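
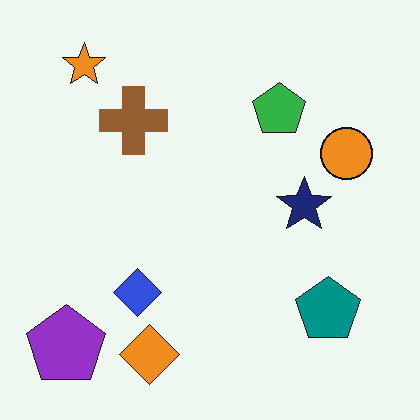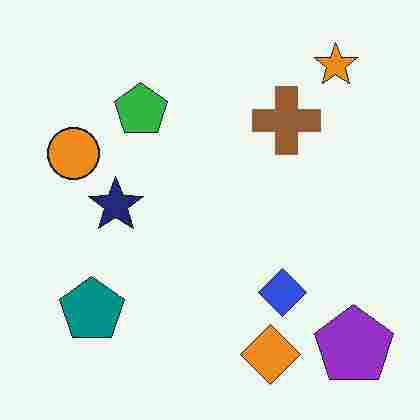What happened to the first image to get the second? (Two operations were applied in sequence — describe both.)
The second image is the first flipped horizontally (left ↔ right), then heavily JPEG-compressed with obvious blocking artifacts.

The purple pentagon is in the bottom-left of the first image and the bottom-right of the second — shapes on opposite sides of the vertical midline have swapped in a mirror flip. Blocky 8×8 compression artifacts appear around shape edges and the flat background shows ringing — characteristic JPEG degradation.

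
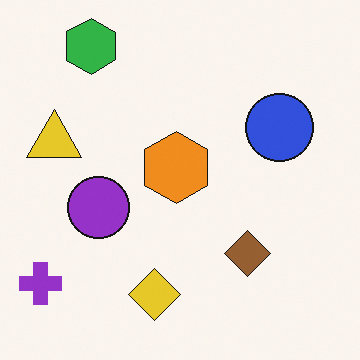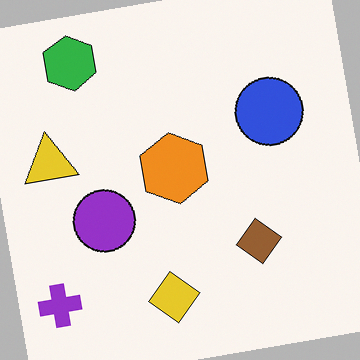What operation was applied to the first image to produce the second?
The image was rotated counter-clockwise by a few degrees.

Every shape is tilted by the same angle and the image corners show triangular fill wedges — a whole-image rotation by a non-right angle.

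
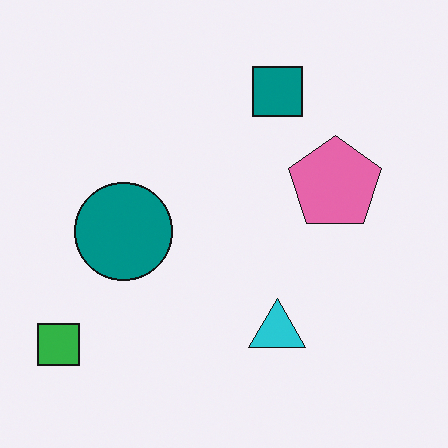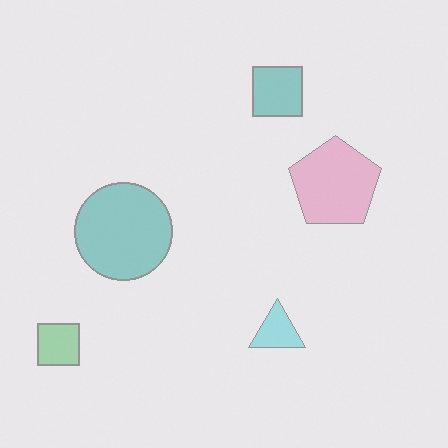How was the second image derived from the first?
The transformation is: washed out (contrast reduced).

Tones are pushed toward mid-grey across the whole image — a global contrast change.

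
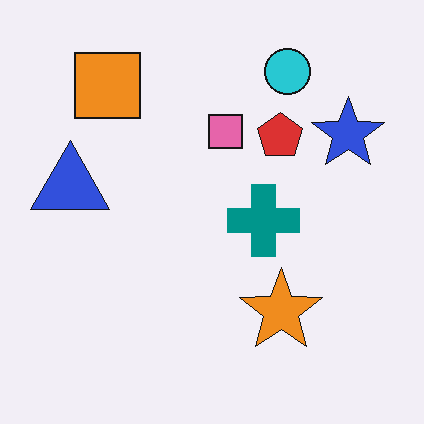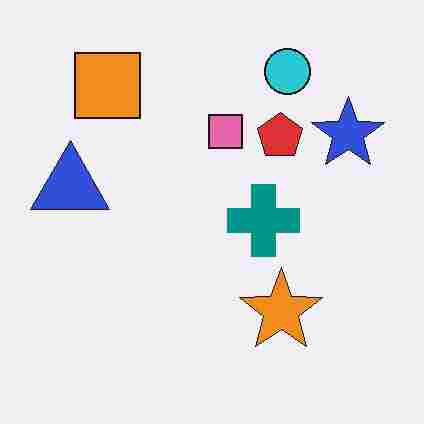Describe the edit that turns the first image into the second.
The transformation is: degraded with heavy JPEG compression.

Blocky 8×8 compression artifacts appear around shape edges and the flat background shows ringing — characteristic JPEG degradation.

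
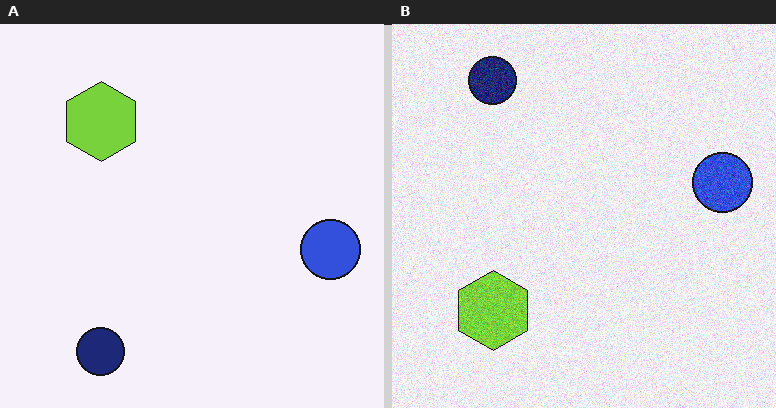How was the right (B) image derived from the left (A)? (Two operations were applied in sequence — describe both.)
The right (B) image is the left (A) degraded with moderate additive noise, then flipped vertically (top ↔ bottom).

Random speckle covers the whole image, including the flat background. The navy circle is in the bottom-left of the left (A) image and the top-left of the right (B) — shapes on opposite sides of the horizontal midline have swapped in a mirror flip.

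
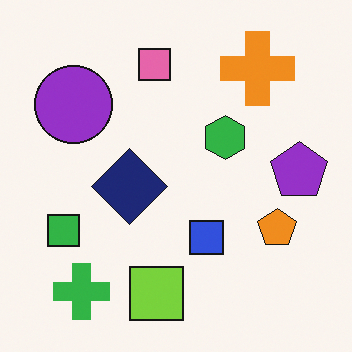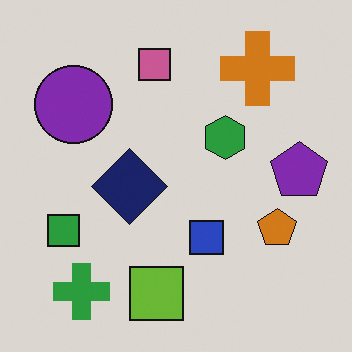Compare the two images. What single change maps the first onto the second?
The image was slightly darkened.

Every pixel — background and shapes alike — is uniformly darkened.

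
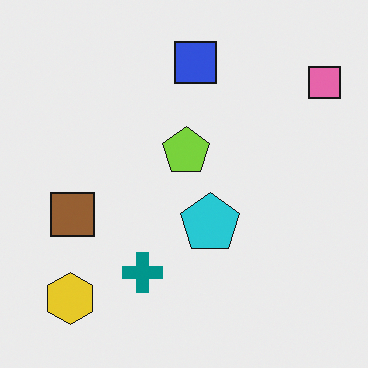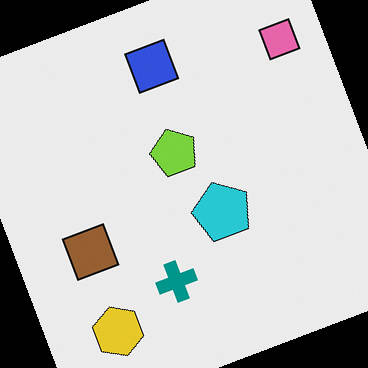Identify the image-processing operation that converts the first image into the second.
It was rotated counter-clockwise by a clearly visible amount.

Every shape is tilted by the same angle and the image corners show triangular fill wedges — a whole-image rotation by a non-right angle.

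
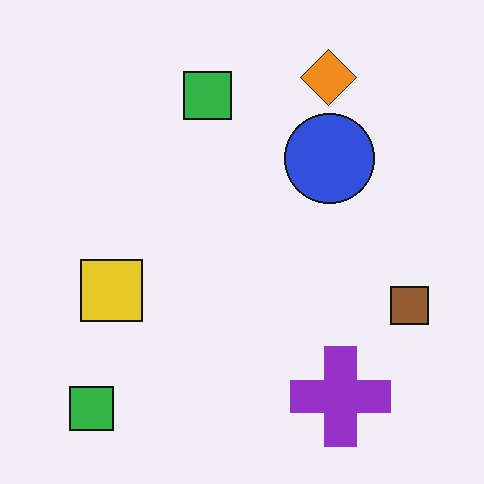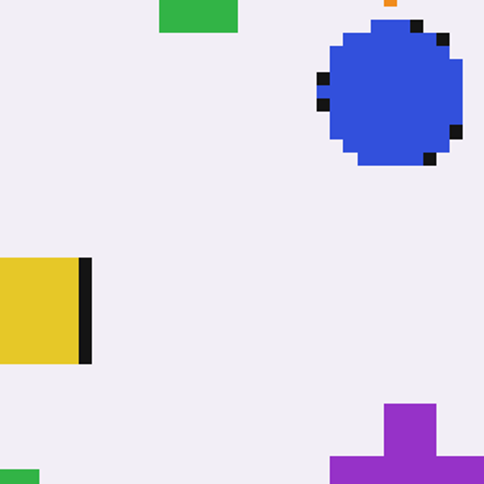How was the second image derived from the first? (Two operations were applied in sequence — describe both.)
This is the original image moderately pixelated, then cropped to a noticeably smaller region and rescaled.

Shapes are reduced to large square blocks; fine edges and outlines are lost — a downscale-then-upscale (mosaic) effect. The visible shapes are larger and the field of view is narrower; shapes near the original edges may be partly or wholly outside the frame — a crop-and-rescale.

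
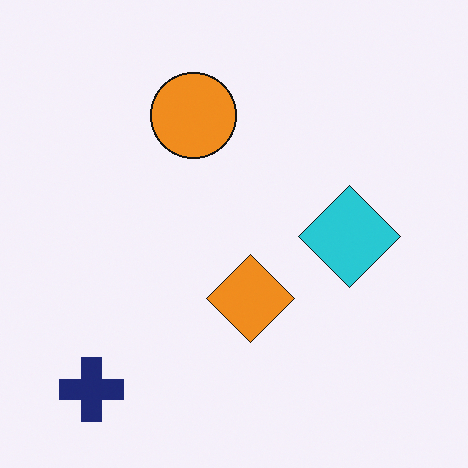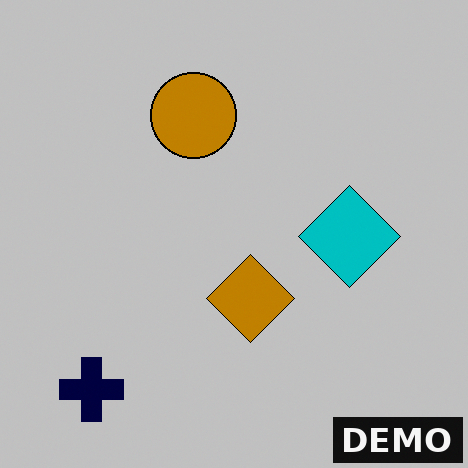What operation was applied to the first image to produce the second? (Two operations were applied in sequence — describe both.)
This is the original image heavily posterized to just a handful of flat colors, then watermarked with the text "DEMO" in the lower-right corner.

Each flat color has snapped to a coarser quantized level — most visibly, the near-white background has dropped to a flat grey. A dark label reading "DEMO" appears in the lower-right corner.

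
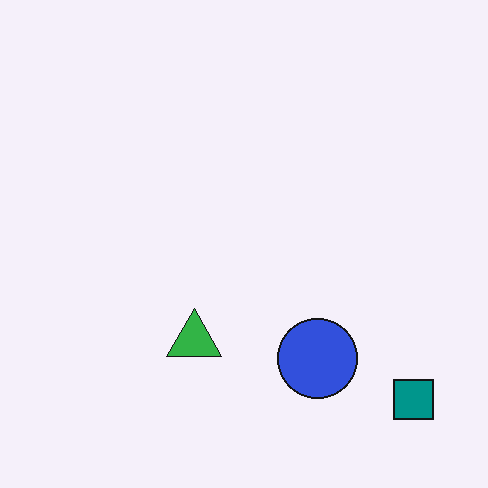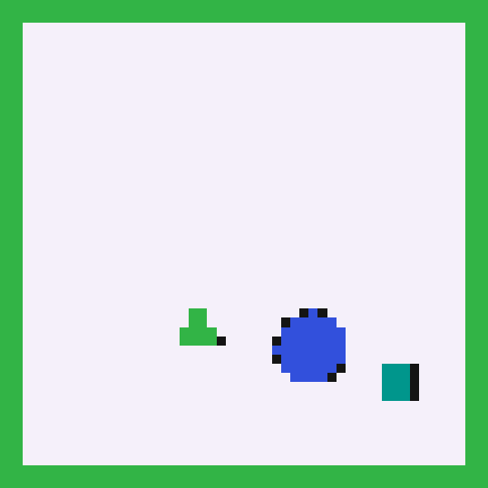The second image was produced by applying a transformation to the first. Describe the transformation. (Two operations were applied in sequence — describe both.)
Heavily pixelated into large blocks, then framed with a green border.

Shapes are reduced to large square blocks; fine edges and outlines are lost — a downscale-then-upscale (mosaic) effect. A solid green frame runs around the edge of the second image, with the content slightly shrunk inside it.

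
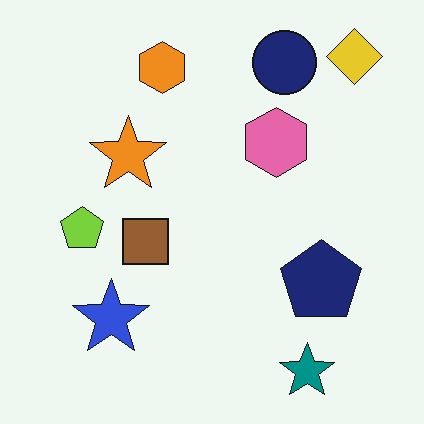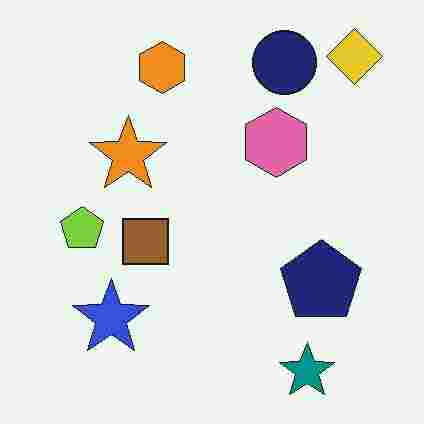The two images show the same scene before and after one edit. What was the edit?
The transformation is: degraded with heavy JPEG compression.

Blocky 8×8 compression artifacts appear around shape edges and the flat background shows ringing — characteristic JPEG degradation.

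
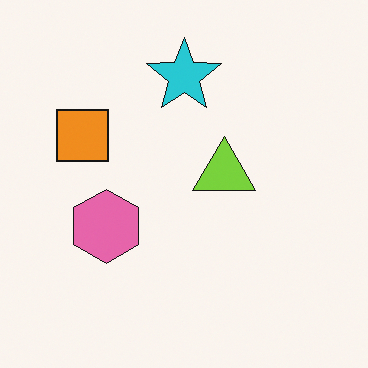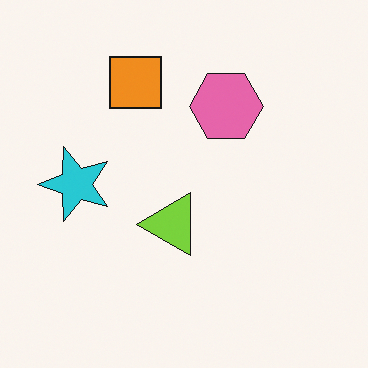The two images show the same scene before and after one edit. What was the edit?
It was transposed (reflected across the top-left ↔ bottom-right diagonal).

Shapes have swapped their row and column positions — what was in the top-right is now in the bottom-left — a diagonal reflection.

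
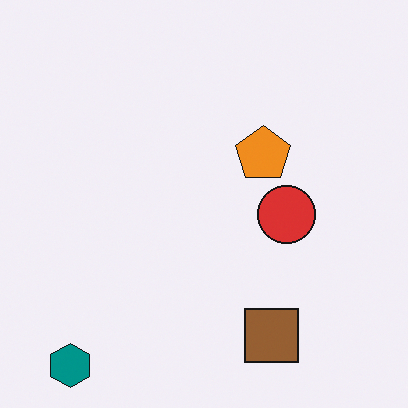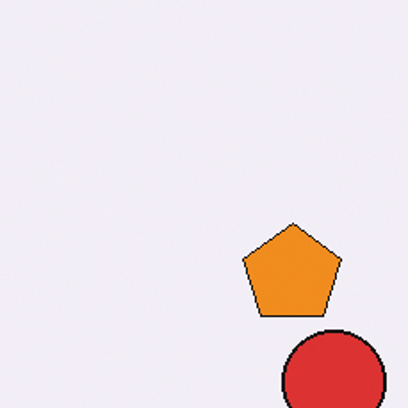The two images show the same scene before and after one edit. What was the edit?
The second image is the first cropped tightly and scaled back up.

The visible shapes are larger and the field of view is narrower; shapes near the original edges may be partly or wholly outside the frame — a crop-and-rescale.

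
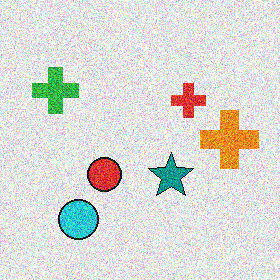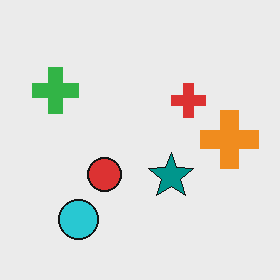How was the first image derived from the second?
The first image is the second degraded with strong gaussian noise.

Random speckle covers the whole image, including the flat background.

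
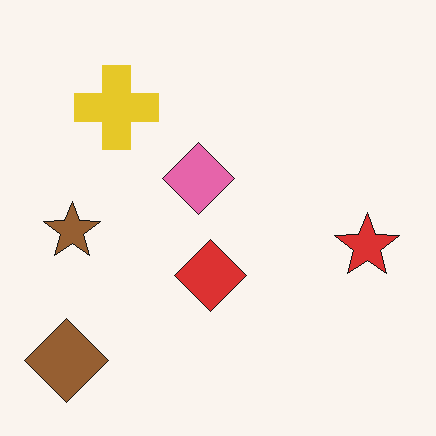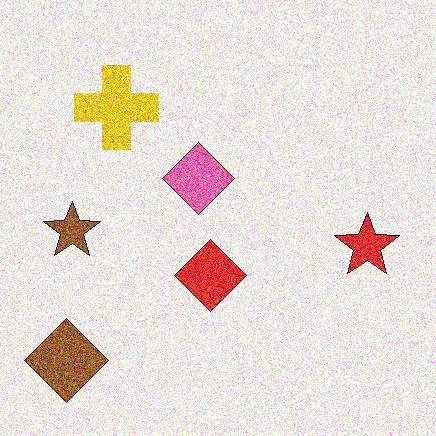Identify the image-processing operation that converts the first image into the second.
It was degraded with a thick layer of grain.

Random speckle covers the whole image, including the flat background.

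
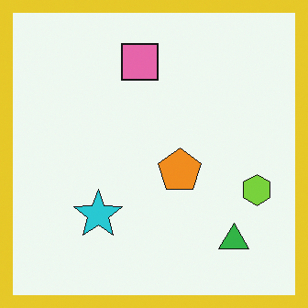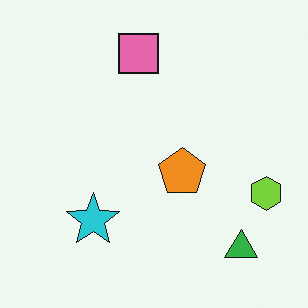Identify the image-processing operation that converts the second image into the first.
The image was framed with a yellow border.

A solid yellow frame runs around the edge of the first image, with the content slightly shrunk inside it.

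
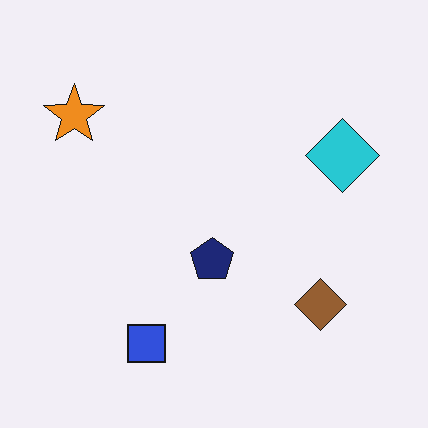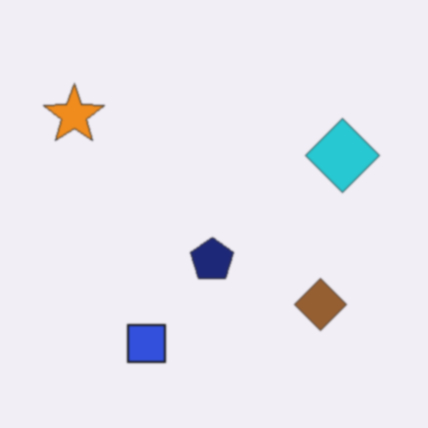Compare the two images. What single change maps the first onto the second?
This is the original image slightly softened.

Shape edges and outlines are uniformly softened across the whole image.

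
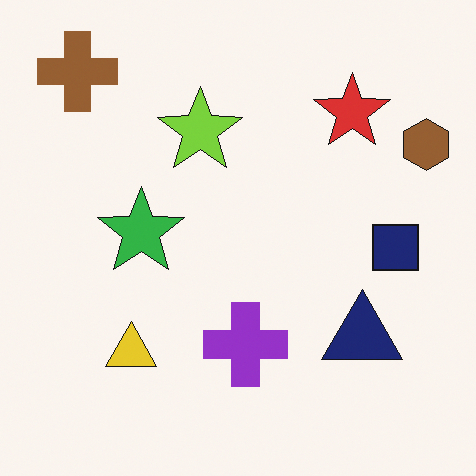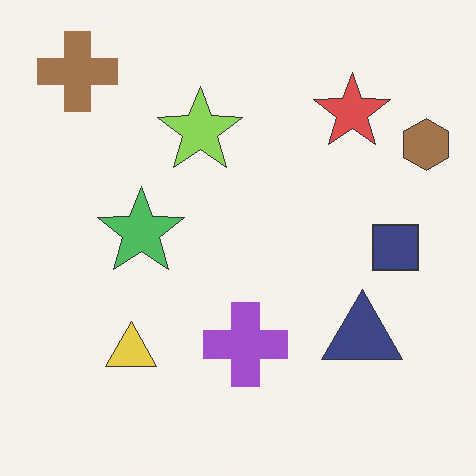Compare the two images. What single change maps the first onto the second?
It was given slightly reduced contrast.

Tones are pushed toward mid-grey across the whole image — a global contrast change.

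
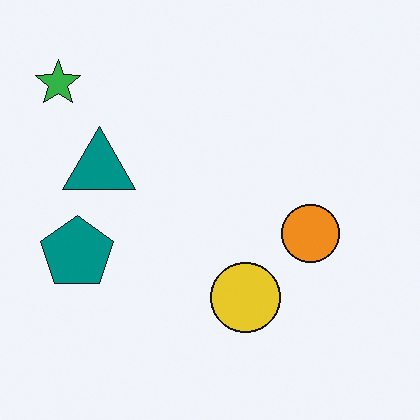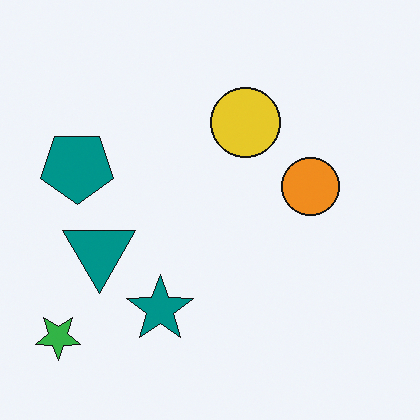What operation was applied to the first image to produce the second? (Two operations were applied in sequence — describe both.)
It was flipped vertically (top ↔ bottom), then overlaid with an additional teal star.

The green star is in the top-left of the first image and the bottom-left of the second — shapes on opposite sides of the horizontal midline have swapped in a mirror flip. A teal star appears in the second image that is absent from the first.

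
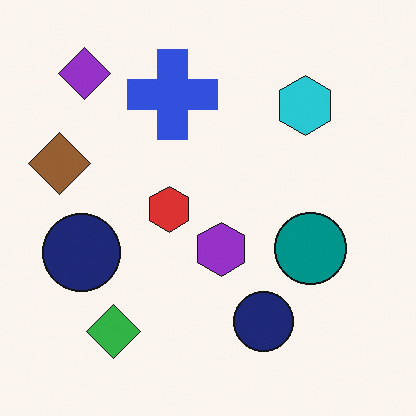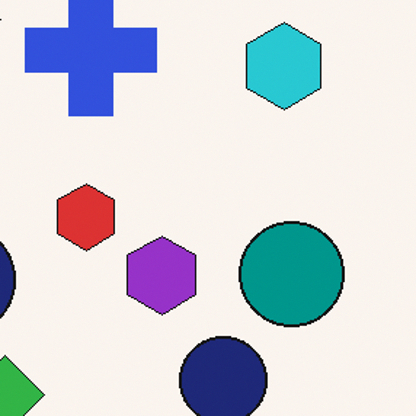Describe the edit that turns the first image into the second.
The second image is the first cropped slightly and scaled back up.

The visible shapes are larger and the field of view is narrower; shapes near the original edges may be partly or wholly outside the frame — a crop-and-rescale.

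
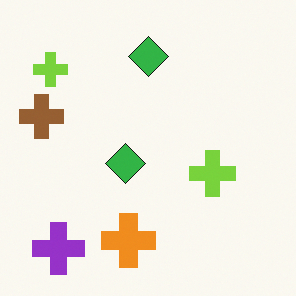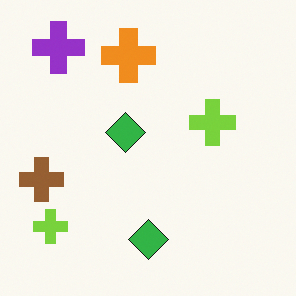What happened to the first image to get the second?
The second image is the first flipped vertically (top ↔ bottom).

The purple cross is in the bottom-left of the first image and the top-left of the second — shapes on opposite sides of the horizontal midline have swapped in a mirror flip.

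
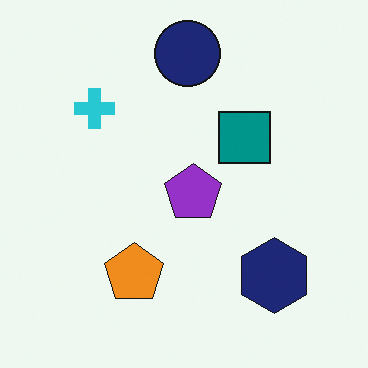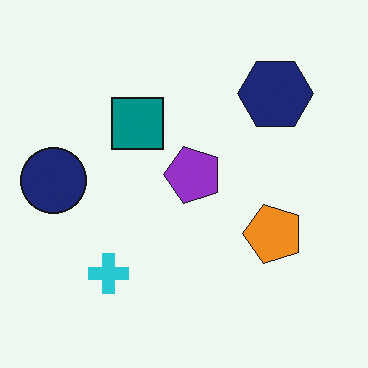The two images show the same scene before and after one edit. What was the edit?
The second image is the first rotated 90° counter-clockwise.

The navy circle sits in the top of the first image and the left of the second — consistent with a whole-image 90° counter-clockwise rotation.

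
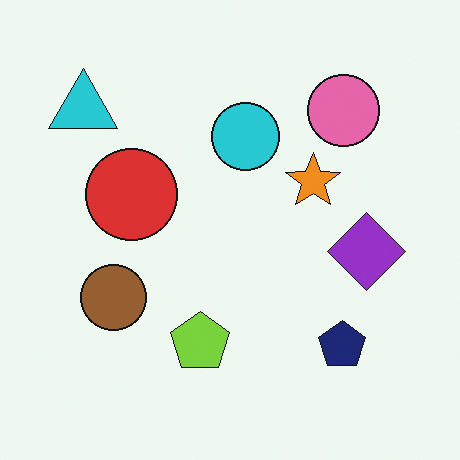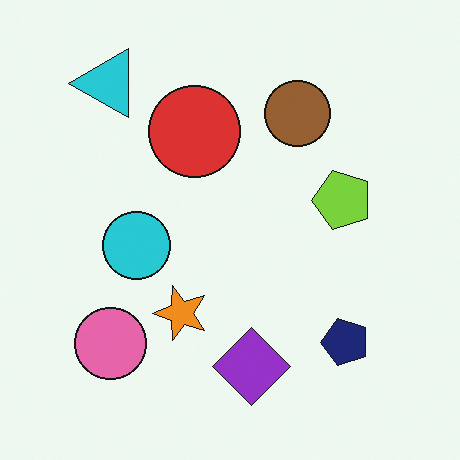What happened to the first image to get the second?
The image was transposed (reflected across the top-left ↔ bottom-right diagonal).

Shapes have swapped their row and column positions — what was in the top-right is now in the bottom-left — a diagonal reflection.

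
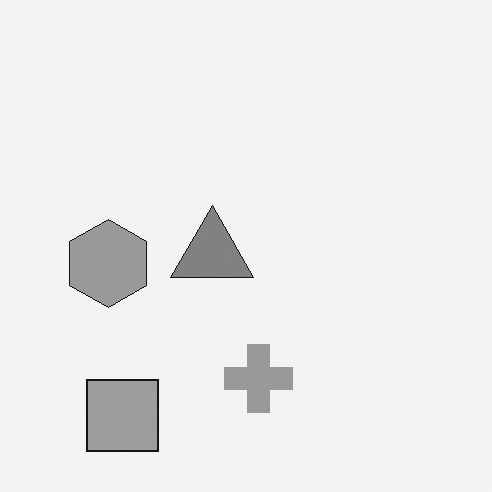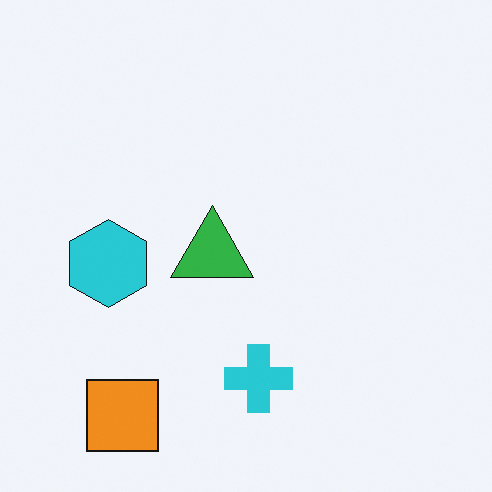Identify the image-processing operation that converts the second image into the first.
The first image is the second converted to grayscale.

All color is removed — every shape is now a shade of grey.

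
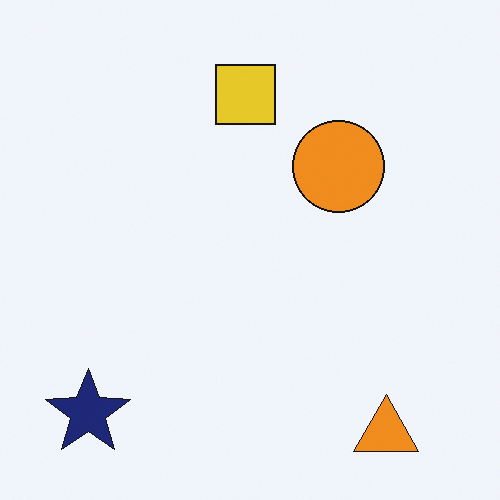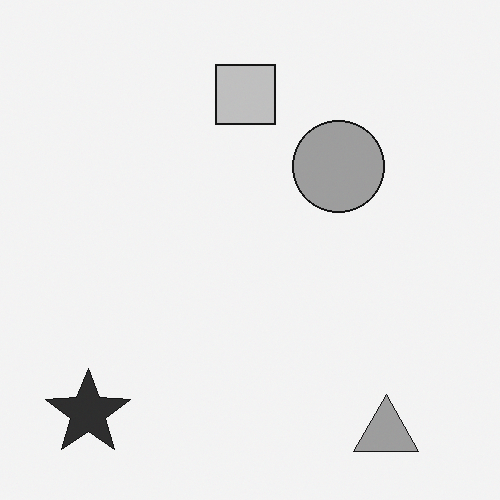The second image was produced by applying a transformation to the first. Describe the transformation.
The transformation is: converted to grayscale.

All color is removed — every shape is now a shade of grey.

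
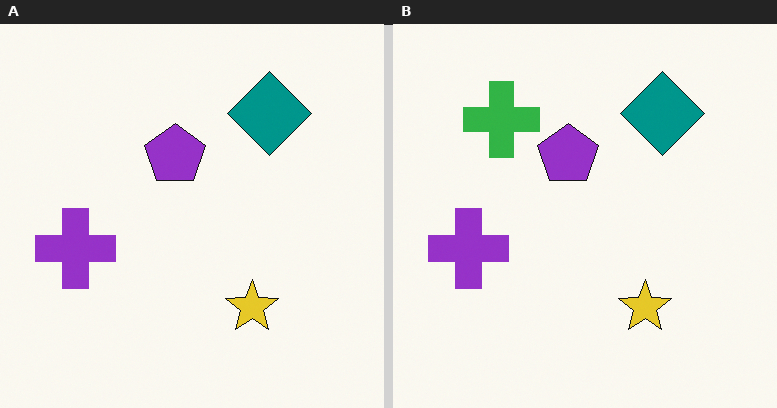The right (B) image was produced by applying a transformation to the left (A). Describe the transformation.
This is the original image overlaid with an additional green cross.

A green cross appears in the right (B) image that is absent from the left (A).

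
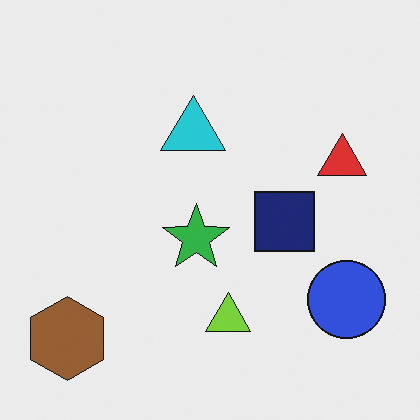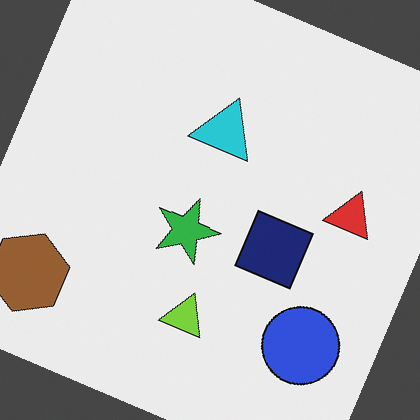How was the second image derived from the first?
Rotated clockwise by a moderate amount.

Every shape is tilted by the same angle and the image corners show triangular fill wedges — a whole-image rotation by a non-right angle.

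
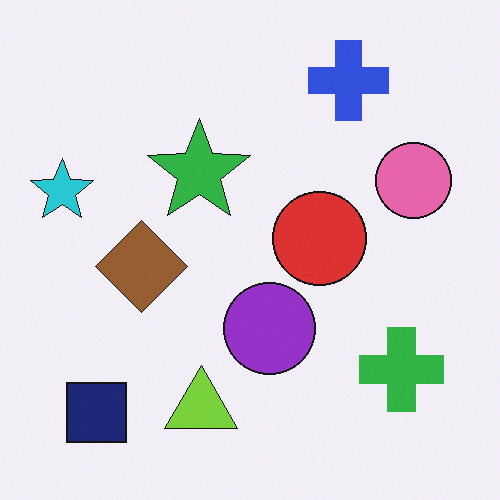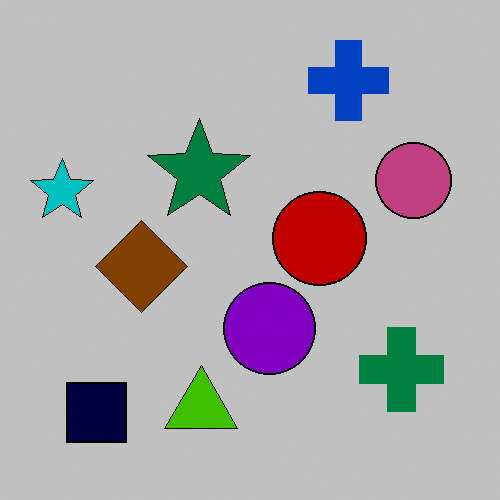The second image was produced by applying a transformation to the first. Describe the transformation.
The second image is the first heavily posterized to just a handful of flat colors.

Each flat color has snapped to a coarser quantized level — most visibly, the near-white background has dropped to a flat grey.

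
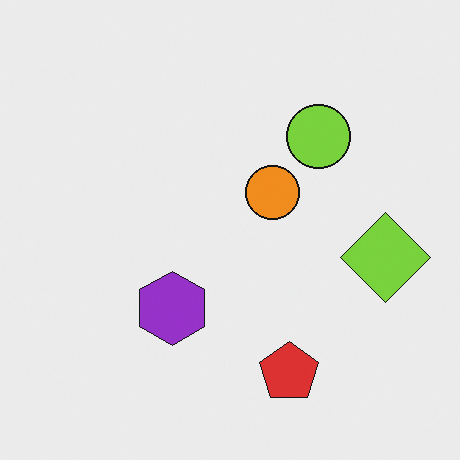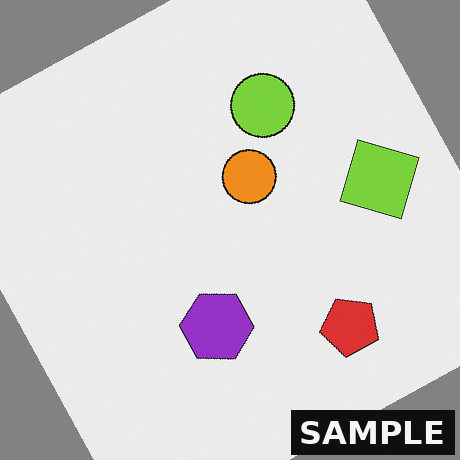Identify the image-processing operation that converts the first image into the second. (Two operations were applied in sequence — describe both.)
The image was rotated counter-clockwise by a moderate amount, then watermarked with the text "SAMPLE" in the lower-right corner.

Every shape is tilted by the same angle and the image corners show triangular fill wedges — a whole-image rotation by a non-right angle. A dark label reading "SAMPLE" appears in the lower-right corner.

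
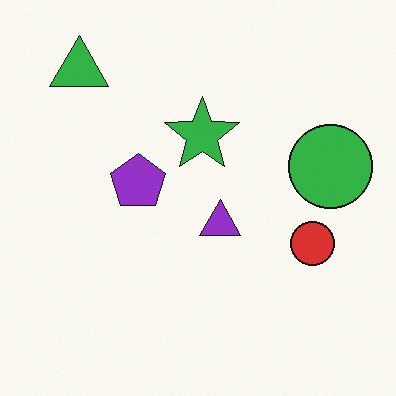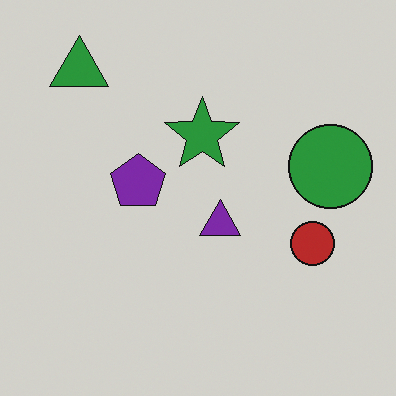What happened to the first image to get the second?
It was darkened a little.

Every pixel — background and shapes alike — is uniformly darkened.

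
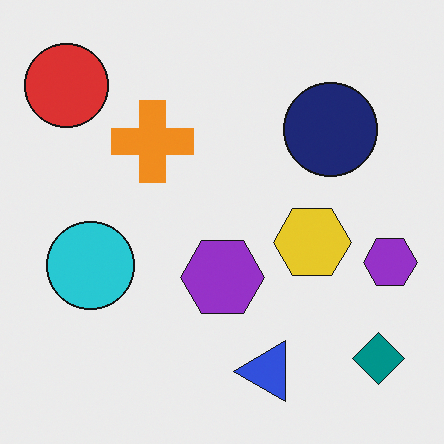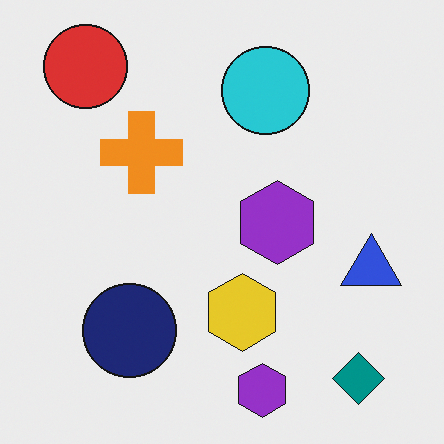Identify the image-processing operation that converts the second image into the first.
It was transposed (reflected across the top-left ↔ bottom-right diagonal).

Shapes have swapped their row and column positions — what was in the top-right is now in the bottom-left — a diagonal reflection.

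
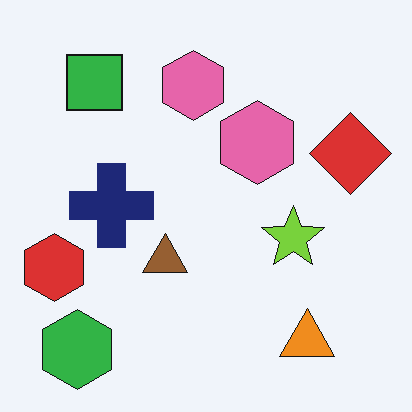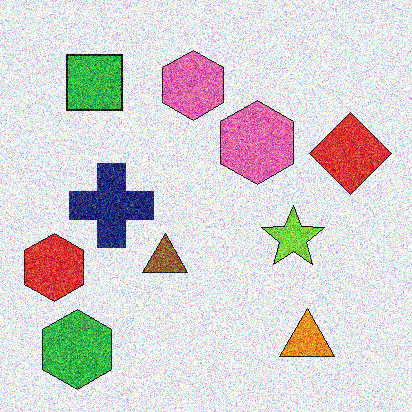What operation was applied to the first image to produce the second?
Degraded with heavy additive noise.

Random speckle covers the whole image, including the flat background.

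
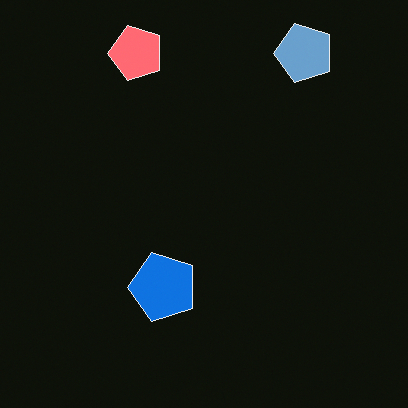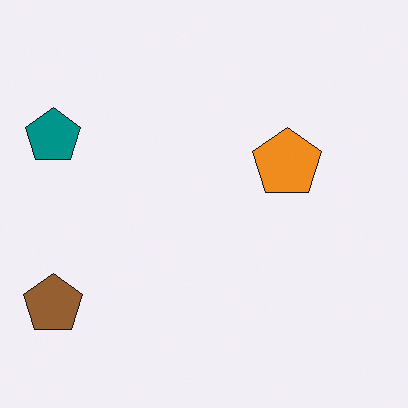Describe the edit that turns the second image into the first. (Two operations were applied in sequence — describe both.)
The first image is the second color-inverted (negative), then transposed (reflected across the top-left ↔ bottom-right diagonal).

The light background has become dark and every shape's color is its complement — a photographic negative. Shapes have swapped their row and column positions — what was in the top-right is now in the bottom-left — a diagonal reflection.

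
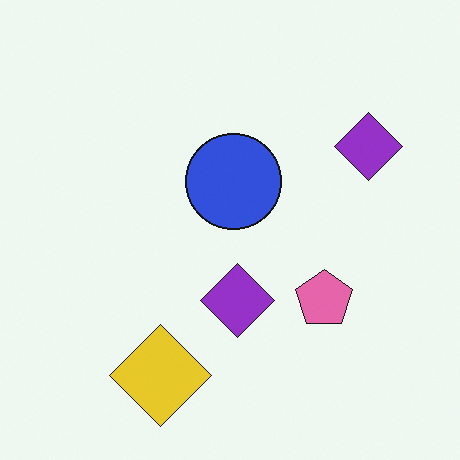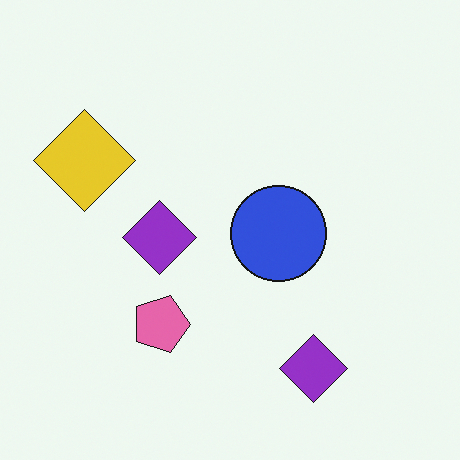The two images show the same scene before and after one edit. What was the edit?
The image was rotated 90° clockwise.

The yellow diamond sits in the bottom of the first image and the left of the second — consistent with a whole-image 90° clockwise rotation.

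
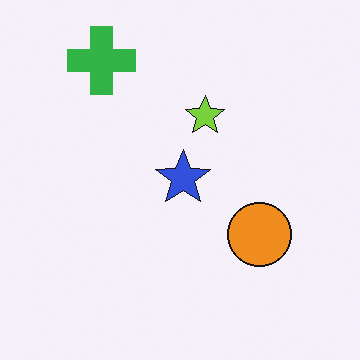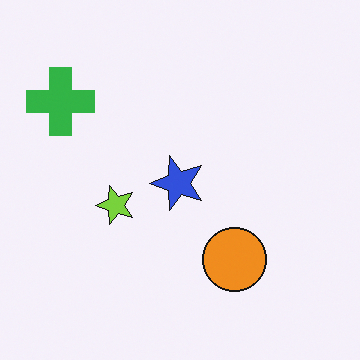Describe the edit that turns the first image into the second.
The transformation is: transposed (reflected across the top-left ↔ bottom-right diagonal).

Shapes have swapped their row and column positions — what was in the top-right is now in the bottom-left — a diagonal reflection.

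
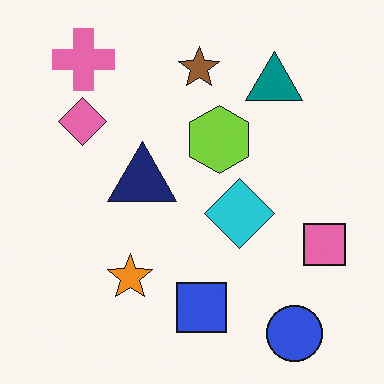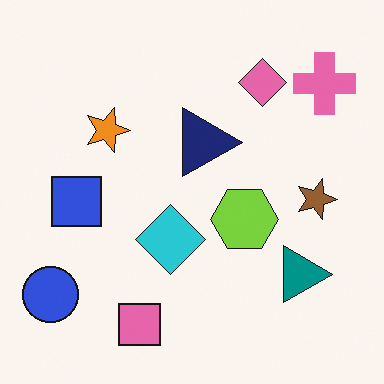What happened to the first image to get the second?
The second image is the first rotated 90° clockwise.

The blue circle sits in the bottom-right of the first image and the bottom-left of the second — consistent with a whole-image 90° clockwise rotation.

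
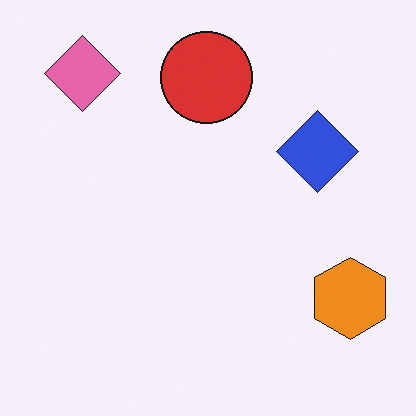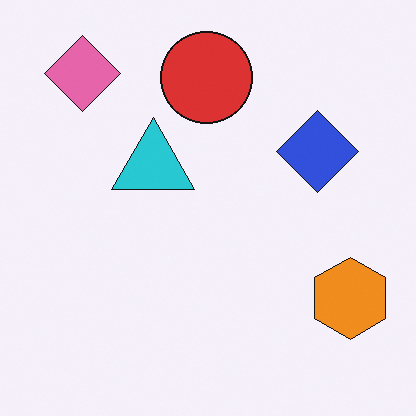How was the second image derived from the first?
This is the original image overlaid with an additional cyan triangle.

A cyan triangle appears in the second image that is absent from the first.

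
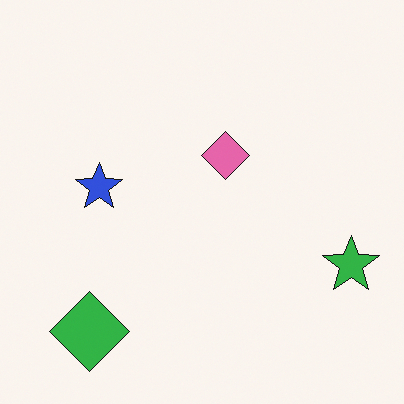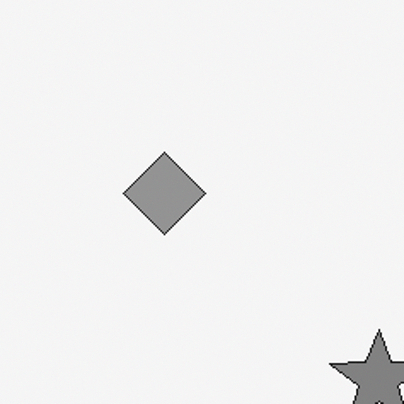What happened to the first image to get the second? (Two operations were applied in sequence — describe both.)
Cropped tightly and scaled back up, then converted to grayscale.

The visible shapes are larger and the field of view is narrower; shapes near the original edges may be partly or wholly outside the frame — a crop-and-rescale. All color is removed — every shape is now a shade of grey.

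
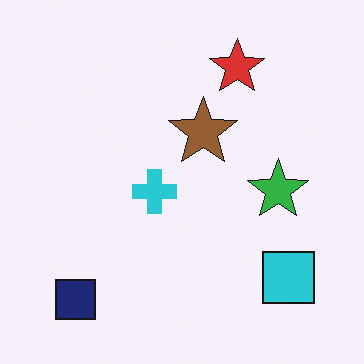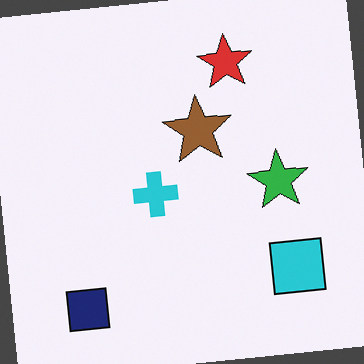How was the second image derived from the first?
The image was rotated counter-clockwise by a small amount.

Every shape is tilted by the same angle and the image corners show triangular fill wedges — a whole-image rotation by a non-right angle.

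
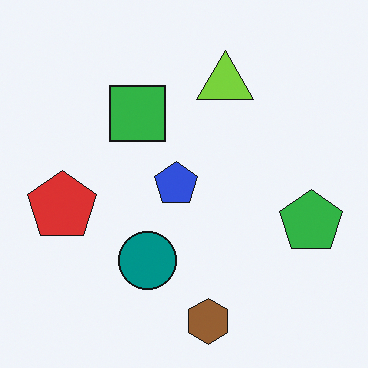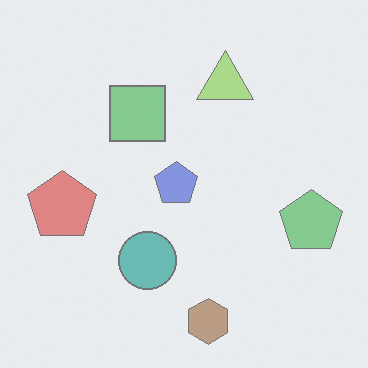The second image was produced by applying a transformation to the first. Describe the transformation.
It was given much lower contrast.

Tones are pushed toward mid-grey across the whole image — a global contrast change.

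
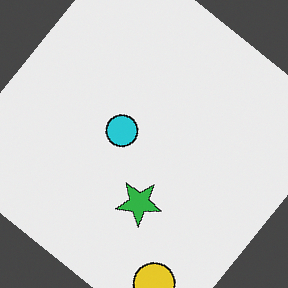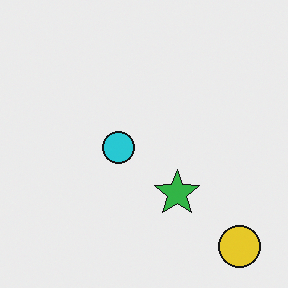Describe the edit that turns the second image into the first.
The transformation is: rotated clockwise by a large amount — several tens of degrees.

Every shape is tilted by the same angle and the image corners show triangular fill wedges — a whole-image rotation by a non-right angle.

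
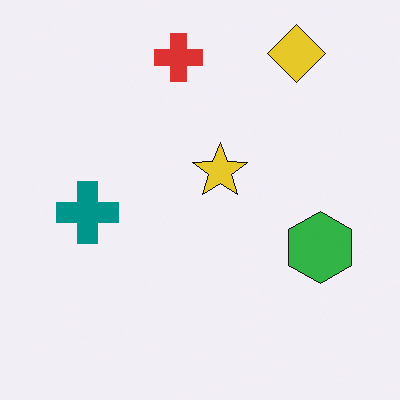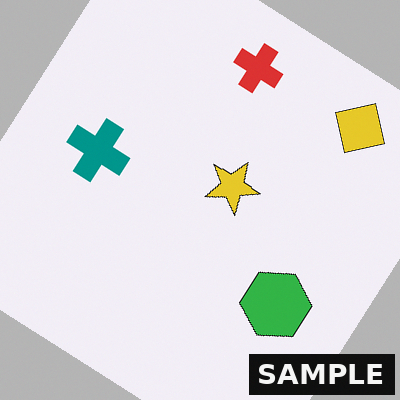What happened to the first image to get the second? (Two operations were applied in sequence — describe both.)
The second image is the first rotated clockwise by a large amount — several tens of degrees, then watermarked with the text "SAMPLE" in the lower-right corner.

Every shape is tilted by the same angle and the image corners show triangular fill wedges — a whole-image rotation by a non-right angle. A dark label reading "SAMPLE" appears in the lower-right corner.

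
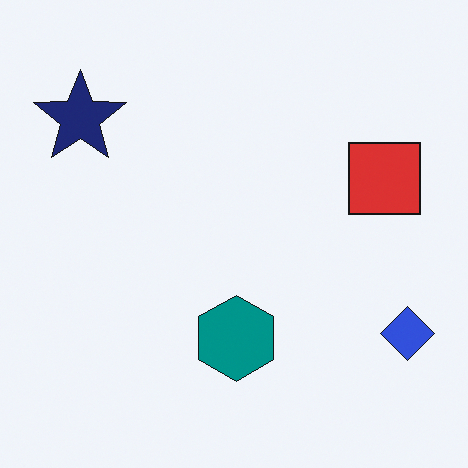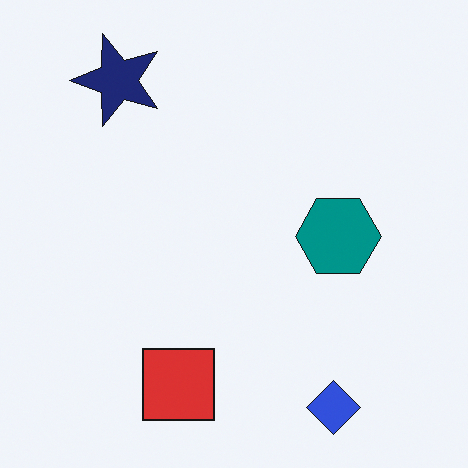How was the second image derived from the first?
Transposed (reflected across the top-left ↔ bottom-right diagonal).

Shapes have swapped their row and column positions — what was in the top-right is now in the bottom-left — a diagonal reflection.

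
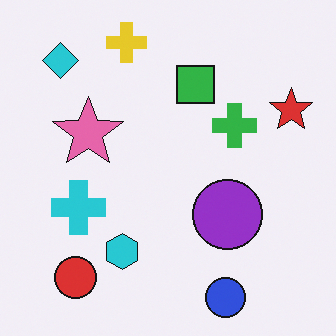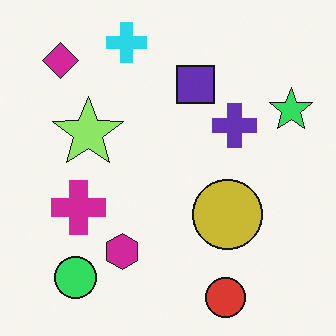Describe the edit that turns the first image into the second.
The second image is the first hue-shifted by a moderate amount.

Every shape's color has rotated by the same amount around the hue wheel — a uniform hue shift.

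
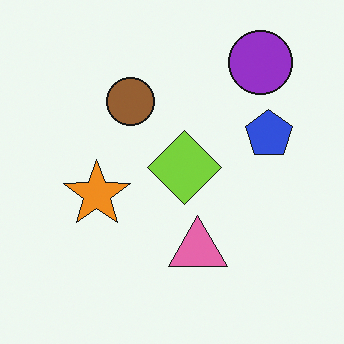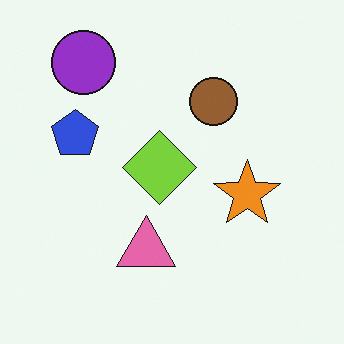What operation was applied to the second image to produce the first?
This is the original image flipped horizontally (left ↔ right).

The blue pentagon is in the left of the second image and the right of the first — shapes on opposite sides of the vertical midline have swapped in a mirror flip.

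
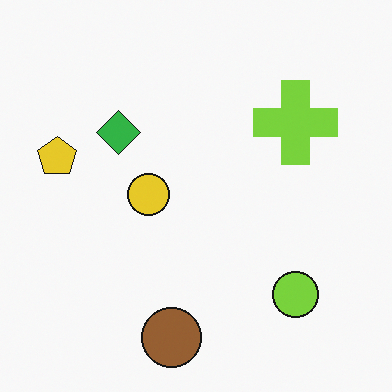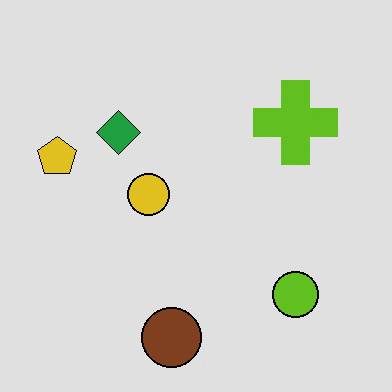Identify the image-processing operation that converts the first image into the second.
The second image is the first moderately posterized.

Each flat color has snapped to a coarser quantized level — most visibly, the near-white background has dropped to a flat grey.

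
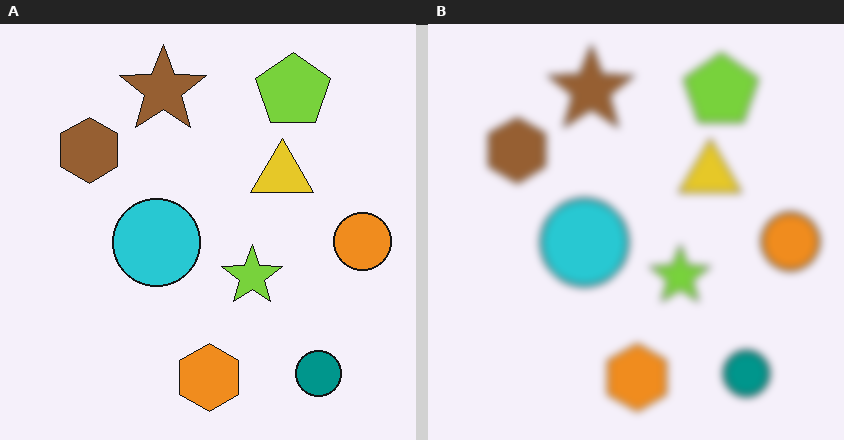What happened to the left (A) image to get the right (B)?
Moderately blurred.

Shape edges and outlines are uniformly softened across the whole image.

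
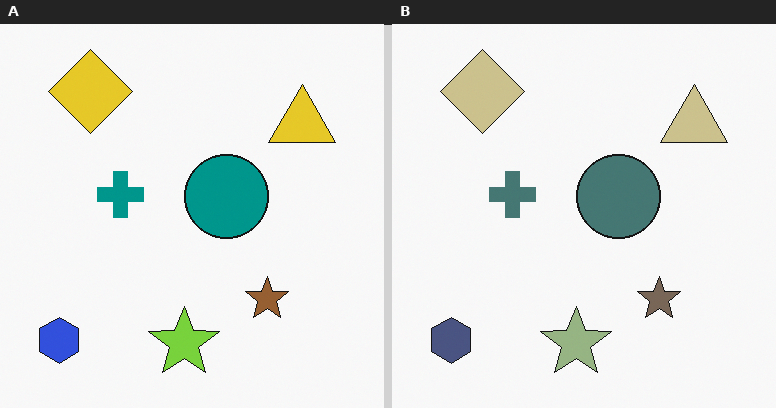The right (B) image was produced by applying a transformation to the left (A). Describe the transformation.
Heavily desaturated.

All colors are more muted and greyish — a global saturation change.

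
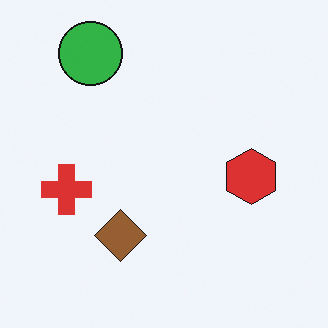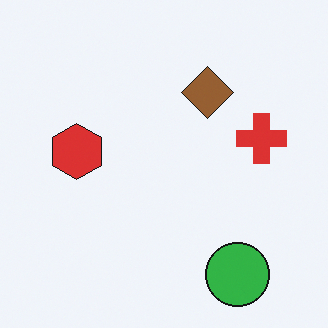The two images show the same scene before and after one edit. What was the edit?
The transformation is: rotated 180°.

The green circle sits in the top-left of the first image and the bottom-right of the second — consistent with a whole-image 180° rotation.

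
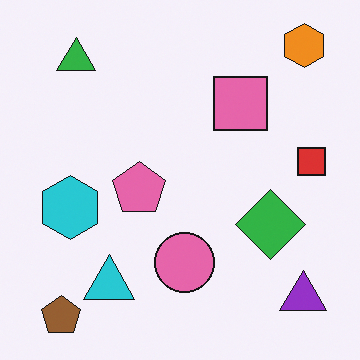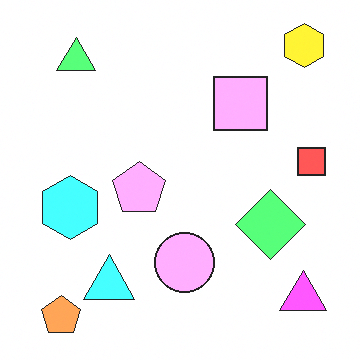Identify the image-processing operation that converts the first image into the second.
This is the original image noticeably brightened.

Every pixel — background and shapes alike — is uniformly brightened.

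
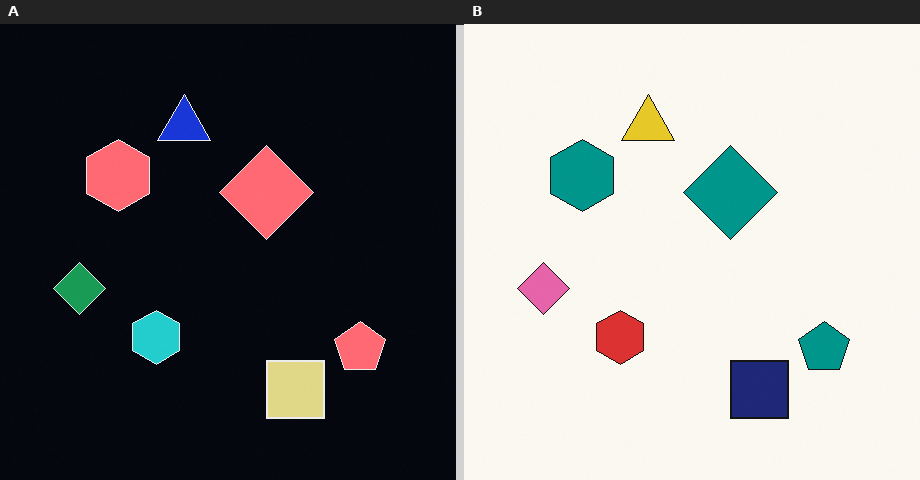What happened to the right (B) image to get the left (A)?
The image was color-inverted (negative).

The light background has become dark and every shape's color is its complement — a photographic negative.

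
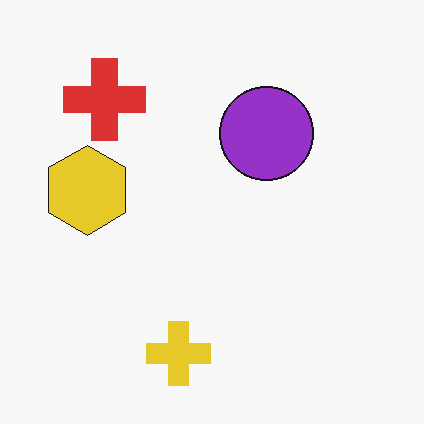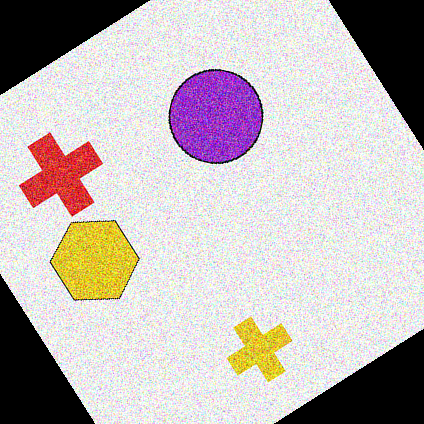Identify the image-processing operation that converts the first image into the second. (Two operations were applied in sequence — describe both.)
The second image is the first degraded with strong gaussian noise, then rotated counter-clockwise by a large amount — several tens of degrees.

Random speckle covers the whole image, including the flat background. Every shape is tilted by the same angle and the image corners show triangular fill wedges — a whole-image rotation by a non-right angle.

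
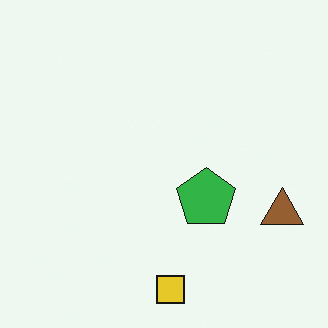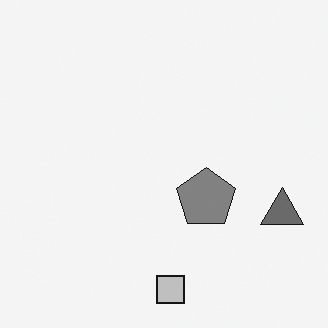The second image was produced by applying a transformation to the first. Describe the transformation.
This is the original image converted to grayscale.

All color is removed — every shape is now a shade of grey.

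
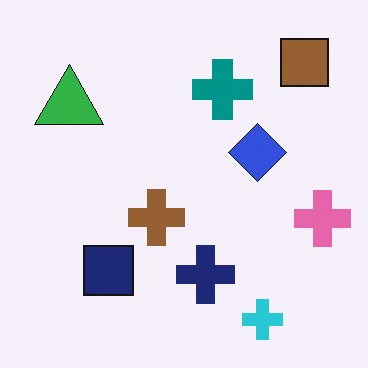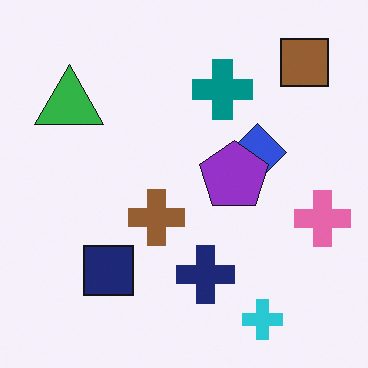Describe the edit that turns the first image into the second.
This is the original image overlaid with an additional purple pentagon.

A purple pentagon appears in the second image that is absent from the first.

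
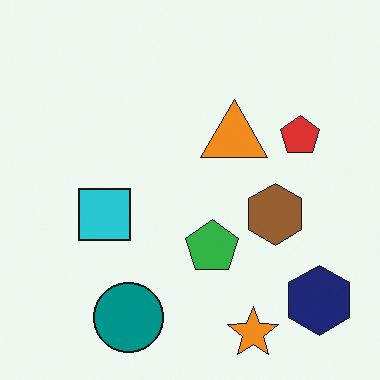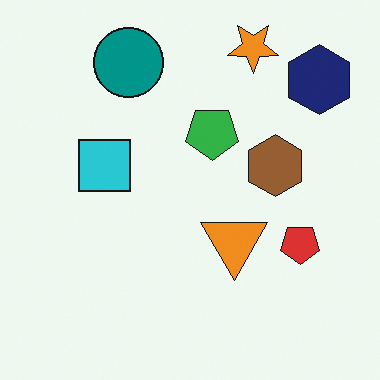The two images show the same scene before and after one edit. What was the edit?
This is the original image flipped vertically (top ↔ bottom).

The orange star is in the bottom of the first image and the top of the second — shapes on opposite sides of the horizontal midline have swapped in a mirror flip.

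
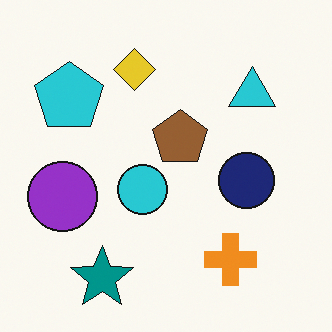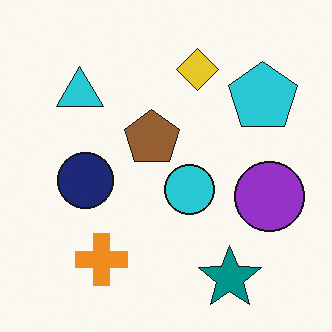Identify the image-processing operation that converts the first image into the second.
The transformation is: flipped horizontally (left ↔ right).

The purple circle is in the left of the first image and the right of the second — shapes on opposite sides of the vertical midline have swapped in a mirror flip.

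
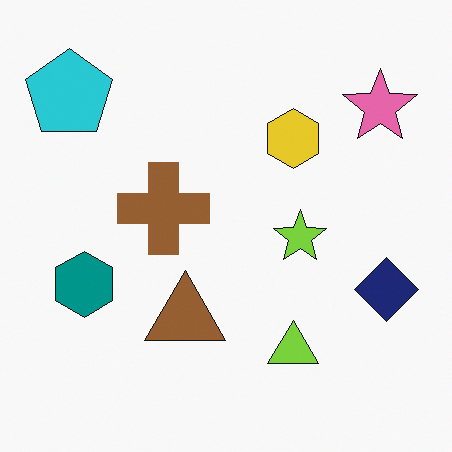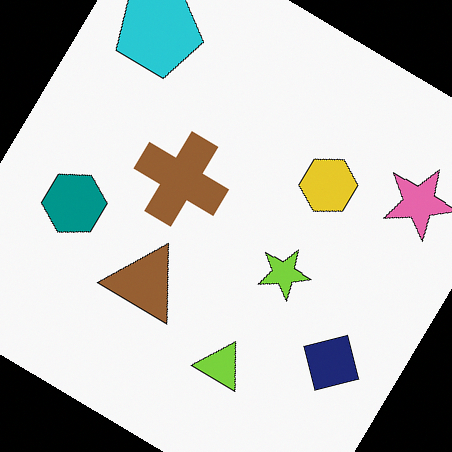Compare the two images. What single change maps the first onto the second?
Rotated clockwise by a large amount — several tens of degrees.

Every shape is tilted by the same angle and the image corners show triangular fill wedges — a whole-image rotation by a non-right angle.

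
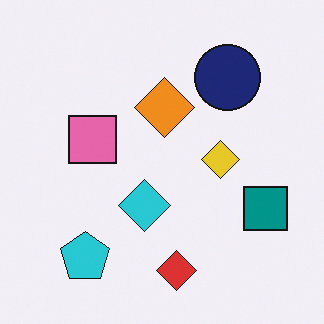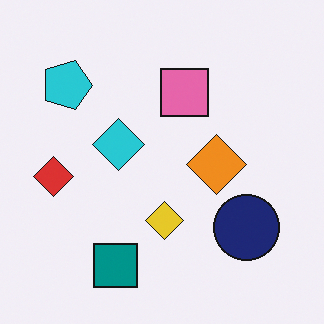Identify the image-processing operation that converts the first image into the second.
The second image is the first rotated 90° clockwise.

The cyan pentagon sits in the bottom-left of the first image and the top-left of the second — consistent with a whole-image 90° clockwise rotation.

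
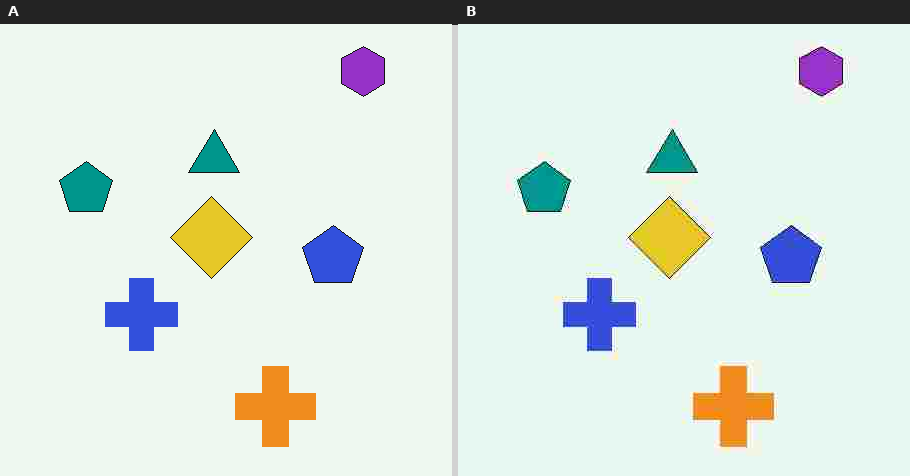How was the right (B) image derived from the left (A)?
The image was degraded with heavy JPEG compression.

Blocky 8×8 compression artifacts appear around shape edges and the flat background shows ringing — characteristic JPEG degradation.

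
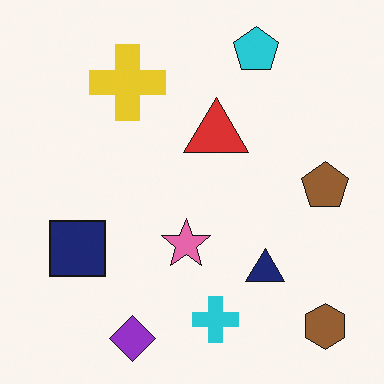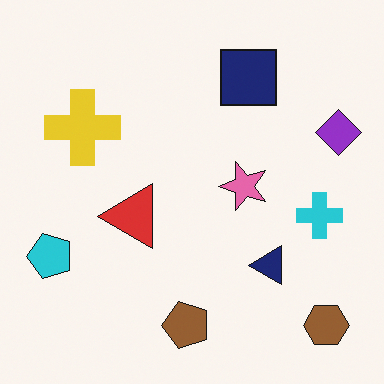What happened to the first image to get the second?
The image was transposed (reflected across the top-left ↔ bottom-right diagonal).

Shapes have swapped their row and column positions — what was in the top-right is now in the bottom-left — a diagonal reflection.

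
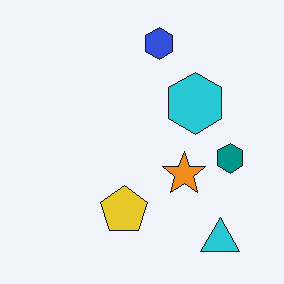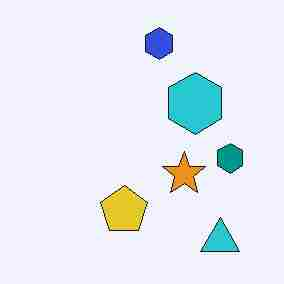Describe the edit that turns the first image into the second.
It was degraded with heavy JPEG compression.

Blocky 8×8 compression artifacts appear around shape edges and the flat background shows ringing — characteristic JPEG degradation.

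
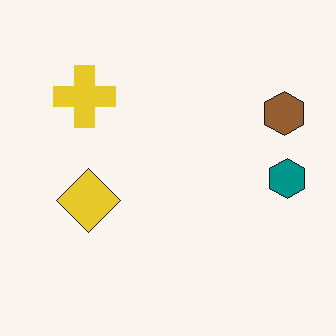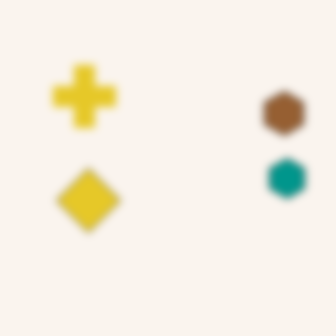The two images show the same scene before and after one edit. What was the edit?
Moderately blurred.

Shape edges and outlines are uniformly softened across the whole image.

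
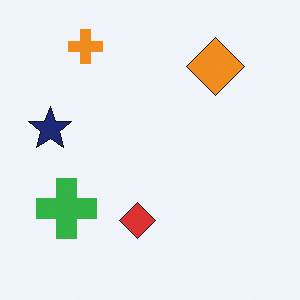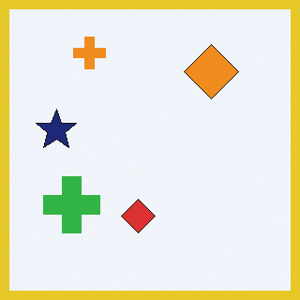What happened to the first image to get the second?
It was framed with a yellow border.

A solid yellow frame runs around the edge of the second image, with the content slightly shrunk inside it.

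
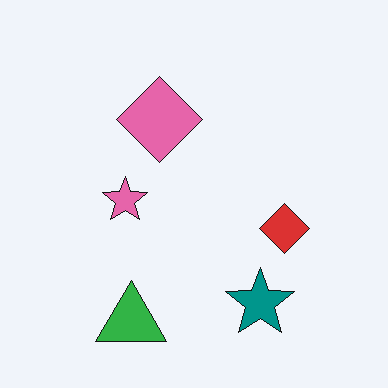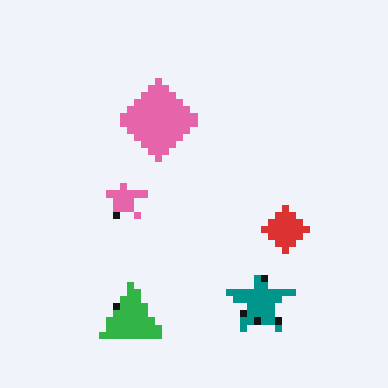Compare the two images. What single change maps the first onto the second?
It was pixelated into visible square blocks.

Shapes are reduced to large square blocks; fine edges and outlines are lost — a downscale-then-upscale (mosaic) effect.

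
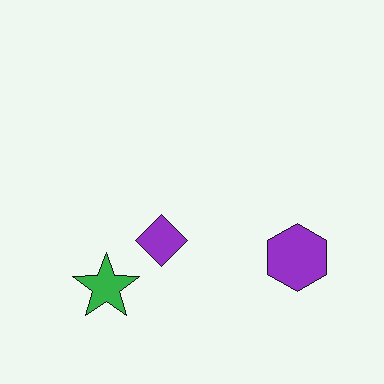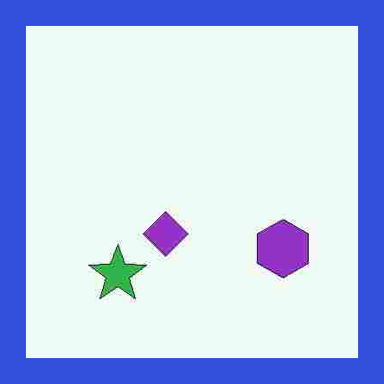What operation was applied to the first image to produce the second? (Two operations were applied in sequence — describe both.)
The transformation is: degraded with heavy JPEG compression, then framed with a blue border.

Blocky 8×8 compression artifacts appear around shape edges and the flat background shows ringing — characteristic JPEG degradation. A solid blue frame runs around the edge of the second image, with the content slightly shrunk inside it.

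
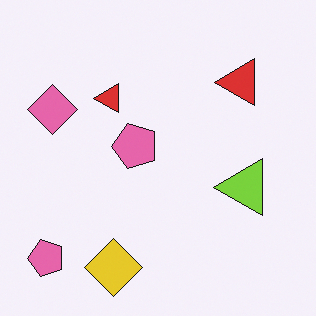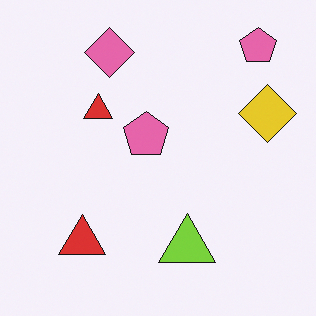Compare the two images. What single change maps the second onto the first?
The transformation is: transposed (reflected across the top-left ↔ bottom-right diagonal).

Shapes have swapped their row and column positions — what was in the top-right is now in the bottom-left — a diagonal reflection.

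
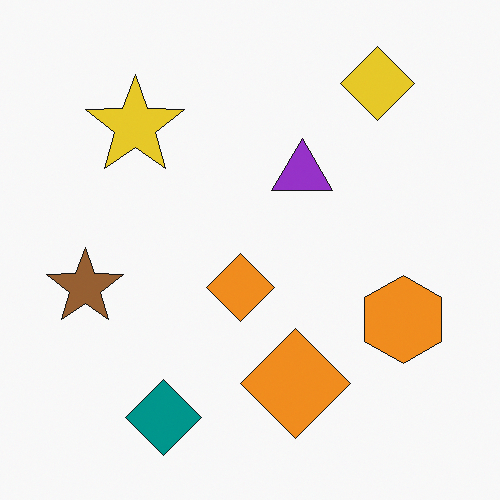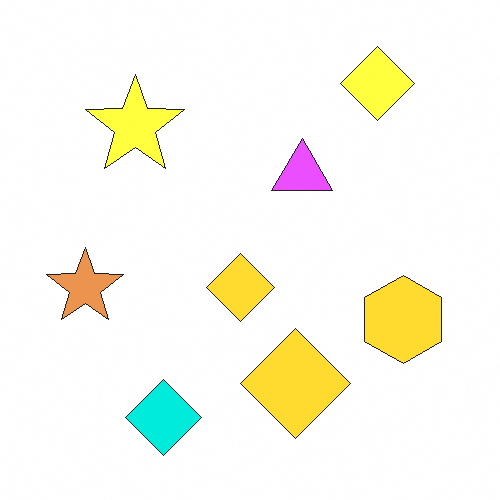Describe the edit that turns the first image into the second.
The second image is the first brightened a lot.

Every pixel — background and shapes alike — is uniformly brightened.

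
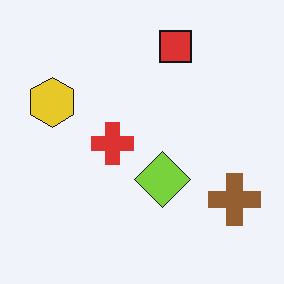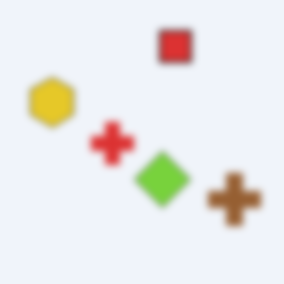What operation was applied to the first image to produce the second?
It was noticeably gaussian-blurred.

Shape edges and outlines are uniformly softened across the whole image.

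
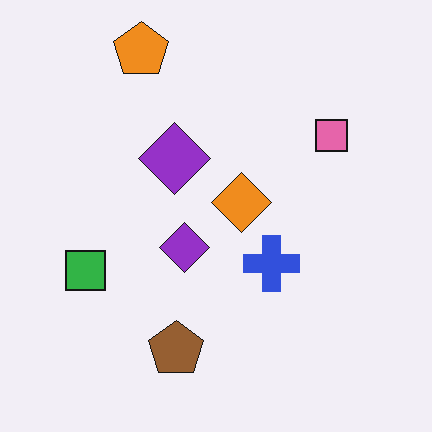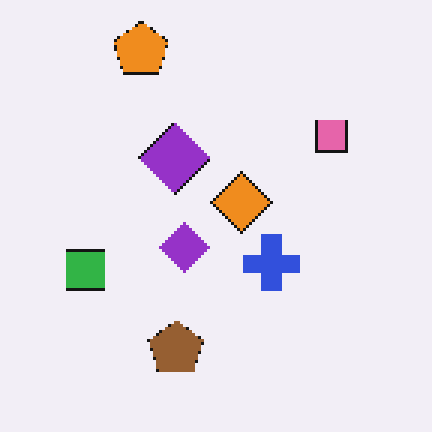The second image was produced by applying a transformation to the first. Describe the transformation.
Mildly pixelated.

Shapes are reduced to large square blocks; fine edges and outlines are lost — a downscale-then-upscale (mosaic) effect.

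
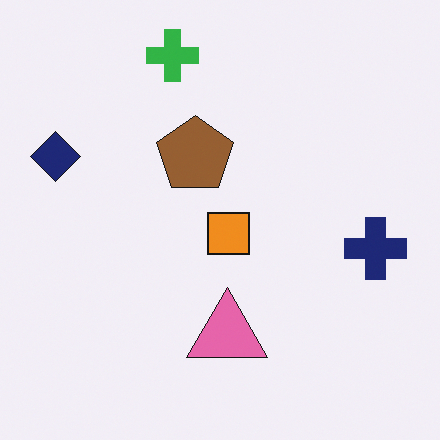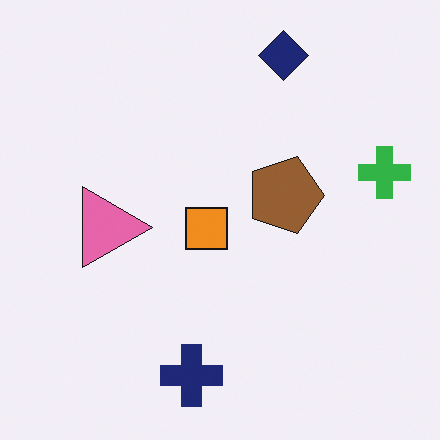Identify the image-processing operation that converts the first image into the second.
The transformation is: rotated 90° clockwise.

The navy diamond sits in the left of the first image and the top of the second — consistent with a whole-image 90° clockwise rotation.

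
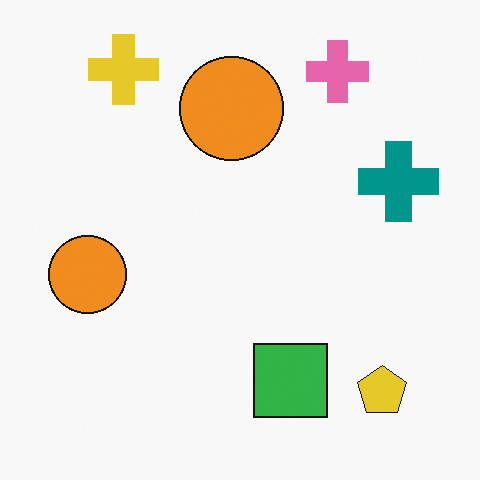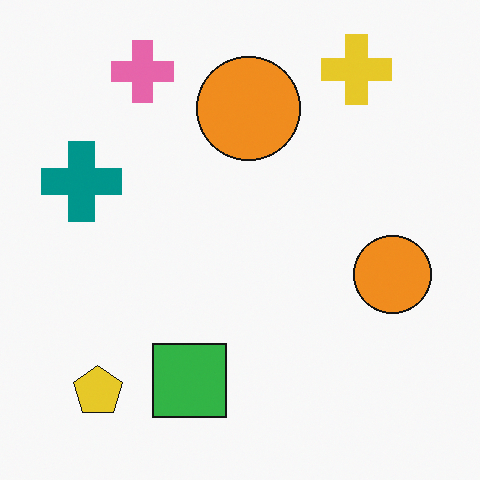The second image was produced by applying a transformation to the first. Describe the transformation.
This is the original image flipped horizontally (left ↔ right).

The teal cross is in the right of the first image and the left of the second — shapes on opposite sides of the vertical midline have swapped in a mirror flip.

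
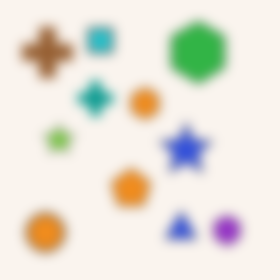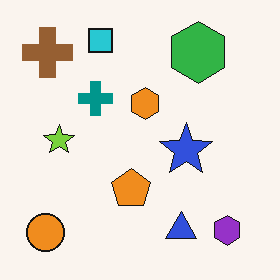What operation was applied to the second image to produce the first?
The first image is the second heavily blurred.

Shape edges and outlines are uniformly softened across the whole image.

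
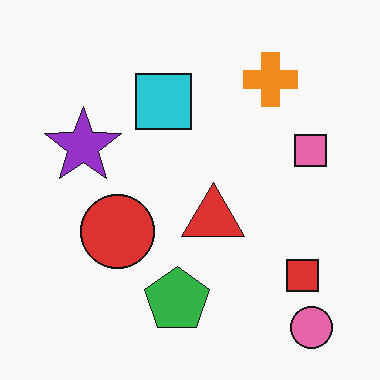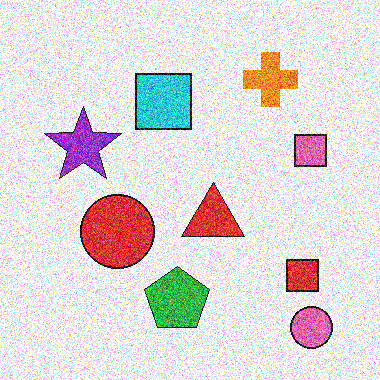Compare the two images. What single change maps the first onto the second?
The transformation is: degraded with a thick layer of grain.

Random speckle covers the whole image, including the flat background.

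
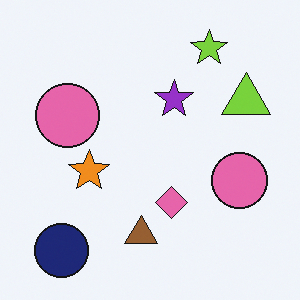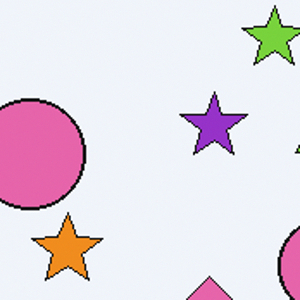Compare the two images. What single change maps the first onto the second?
This is the original image cropped tightly and scaled back up.

The visible shapes are larger and the field of view is narrower; shapes near the original edges may be partly or wholly outside the frame — a crop-and-rescale.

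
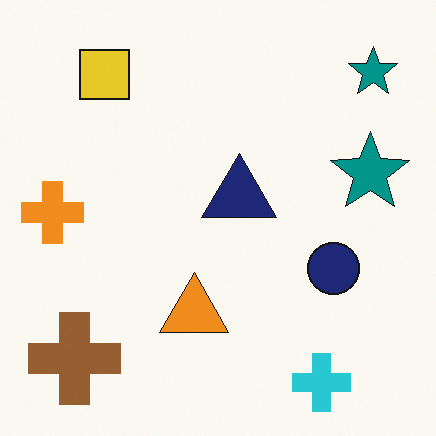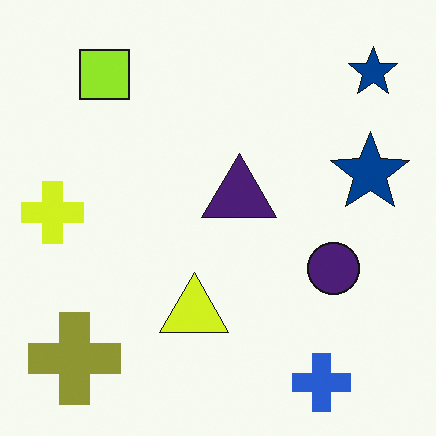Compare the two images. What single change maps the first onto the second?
The image was hue-shifted slightly.

Every shape's color has rotated by the same amount around the hue wheel — a uniform hue shift.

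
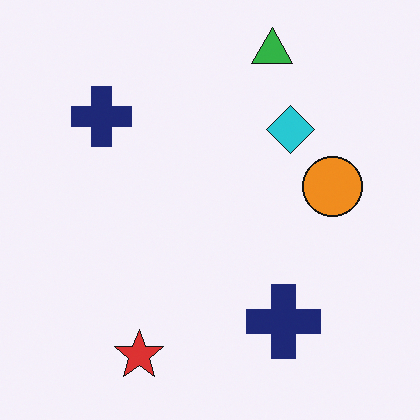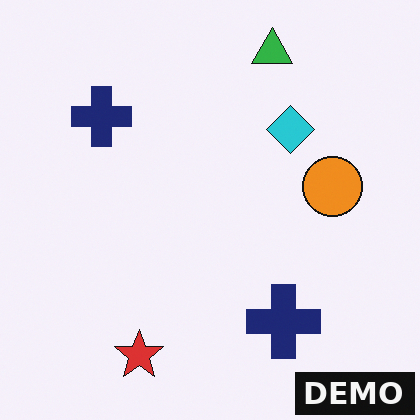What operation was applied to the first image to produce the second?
This is the original image watermarked with the text "DEMO" in the lower-right corner.

A dark label reading "DEMO" appears in the lower-right corner.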